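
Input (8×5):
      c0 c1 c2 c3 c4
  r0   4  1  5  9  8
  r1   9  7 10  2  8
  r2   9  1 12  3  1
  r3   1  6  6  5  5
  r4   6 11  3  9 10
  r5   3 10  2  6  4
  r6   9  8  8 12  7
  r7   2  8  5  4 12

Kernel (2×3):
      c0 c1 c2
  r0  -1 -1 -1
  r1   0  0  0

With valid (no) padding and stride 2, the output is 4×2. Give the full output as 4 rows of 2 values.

-10 -22
-22 -16
-20 -22
-25 -27

Output[0,0]: The receptive field on the input at this output position is [4 1 5 / 9 7 10]. Elementwise product with the kernel and sum: 4·-1 + 1·-1 + 5·-1.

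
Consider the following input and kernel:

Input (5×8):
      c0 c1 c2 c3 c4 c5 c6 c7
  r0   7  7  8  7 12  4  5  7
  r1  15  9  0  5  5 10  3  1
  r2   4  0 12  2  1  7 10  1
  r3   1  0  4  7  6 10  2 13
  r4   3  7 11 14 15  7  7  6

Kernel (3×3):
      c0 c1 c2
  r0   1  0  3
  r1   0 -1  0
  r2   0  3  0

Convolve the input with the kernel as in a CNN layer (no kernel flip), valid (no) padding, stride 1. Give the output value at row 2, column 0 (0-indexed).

The receptive field on the input at this output position is [4 0 12 / 1 0 4 / 3 7 11]. Elementwise product with the kernel and sum: 4·1 + 12·3 + 0·-1 + 7·3.

61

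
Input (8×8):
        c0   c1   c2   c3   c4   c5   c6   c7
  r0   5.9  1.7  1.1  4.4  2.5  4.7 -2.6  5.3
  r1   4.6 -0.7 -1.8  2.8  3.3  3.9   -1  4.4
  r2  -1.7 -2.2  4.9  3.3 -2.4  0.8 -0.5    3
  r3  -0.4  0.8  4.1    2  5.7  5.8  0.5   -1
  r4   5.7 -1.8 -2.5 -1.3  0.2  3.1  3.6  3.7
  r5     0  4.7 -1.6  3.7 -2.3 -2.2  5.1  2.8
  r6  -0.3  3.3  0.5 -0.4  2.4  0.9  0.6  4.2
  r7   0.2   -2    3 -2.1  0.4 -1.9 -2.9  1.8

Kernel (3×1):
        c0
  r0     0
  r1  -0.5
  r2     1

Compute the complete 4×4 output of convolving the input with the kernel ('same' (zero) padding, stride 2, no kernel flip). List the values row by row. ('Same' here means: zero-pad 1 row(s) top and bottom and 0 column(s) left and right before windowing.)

Output[0,0]: The receptive field on the zero-padded input at this output position is [0 / 5.9 / 4.6]. Elementwise product with the kernel and sum: 5.9·-0.5 + 4.6·1.

1.65 -2.35 2.05 0.3
0.45 1.65 6.9 0.75
-2.85 -0.35 -2.4 3.3
0.35 2.75 -0.8 -3.2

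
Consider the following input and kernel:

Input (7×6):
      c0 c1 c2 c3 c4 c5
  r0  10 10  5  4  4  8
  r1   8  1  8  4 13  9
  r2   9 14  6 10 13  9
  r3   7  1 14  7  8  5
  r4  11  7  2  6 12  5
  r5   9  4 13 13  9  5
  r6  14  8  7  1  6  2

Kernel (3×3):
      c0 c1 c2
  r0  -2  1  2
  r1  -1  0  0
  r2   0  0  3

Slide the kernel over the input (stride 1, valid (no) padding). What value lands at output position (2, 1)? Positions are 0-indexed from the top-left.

The receptive field on the input at this output position is [14 6 10 / 1 14 7 / 7 2 6]. Elementwise product with the kernel and sum: 14·-2 + 6·1 + 10·2 + 1·-1 + 6·3.

15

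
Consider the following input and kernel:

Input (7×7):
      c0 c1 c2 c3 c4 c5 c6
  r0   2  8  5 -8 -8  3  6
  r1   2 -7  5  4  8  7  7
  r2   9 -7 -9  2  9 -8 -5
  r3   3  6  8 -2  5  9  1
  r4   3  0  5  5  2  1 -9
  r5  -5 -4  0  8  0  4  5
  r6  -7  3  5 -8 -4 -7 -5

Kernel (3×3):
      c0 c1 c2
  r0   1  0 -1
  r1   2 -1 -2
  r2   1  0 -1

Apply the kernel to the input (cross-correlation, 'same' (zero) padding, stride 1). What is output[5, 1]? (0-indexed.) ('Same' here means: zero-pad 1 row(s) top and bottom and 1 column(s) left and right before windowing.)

-20

The receptive field on the zero-padded input at this output position is [3 0 5 / -5 -4 0 / -7 3 5]. Elementwise product with the kernel and sum: 3·1 + 5·-1 + -5·2 + -4·-1 + 0·-2 + -7·1 + 5·-1.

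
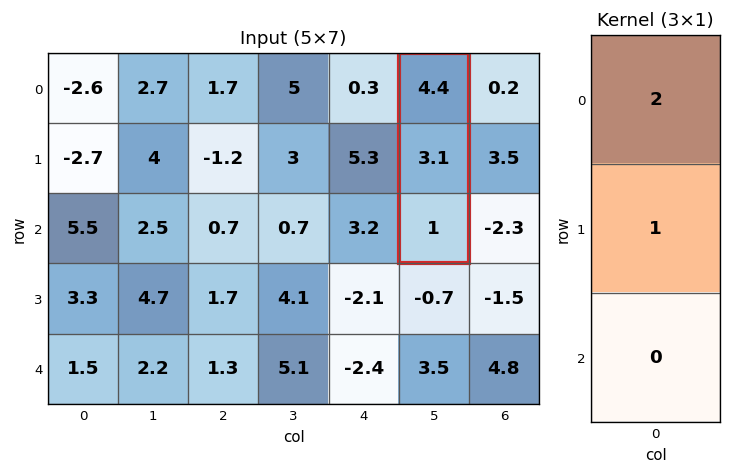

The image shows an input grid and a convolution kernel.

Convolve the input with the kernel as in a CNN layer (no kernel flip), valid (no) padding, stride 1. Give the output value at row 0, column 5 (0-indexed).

11.9

The receptive field on the input at this output position is [4.4 / 3.1 / 1]. Elementwise product with the kernel and sum: 4.4·2 + 3.1·1.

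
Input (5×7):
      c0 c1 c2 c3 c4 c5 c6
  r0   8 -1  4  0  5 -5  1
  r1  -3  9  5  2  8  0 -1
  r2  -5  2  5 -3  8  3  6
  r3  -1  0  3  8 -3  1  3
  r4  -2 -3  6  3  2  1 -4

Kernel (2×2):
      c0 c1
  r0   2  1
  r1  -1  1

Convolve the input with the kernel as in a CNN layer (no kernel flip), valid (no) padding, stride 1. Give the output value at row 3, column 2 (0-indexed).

The receptive field on the input at this output position is [3 8 / 6 3]. Elementwise product with the kernel and sum: 3·2 + 8·1 + 6·-1 + 3·1.

11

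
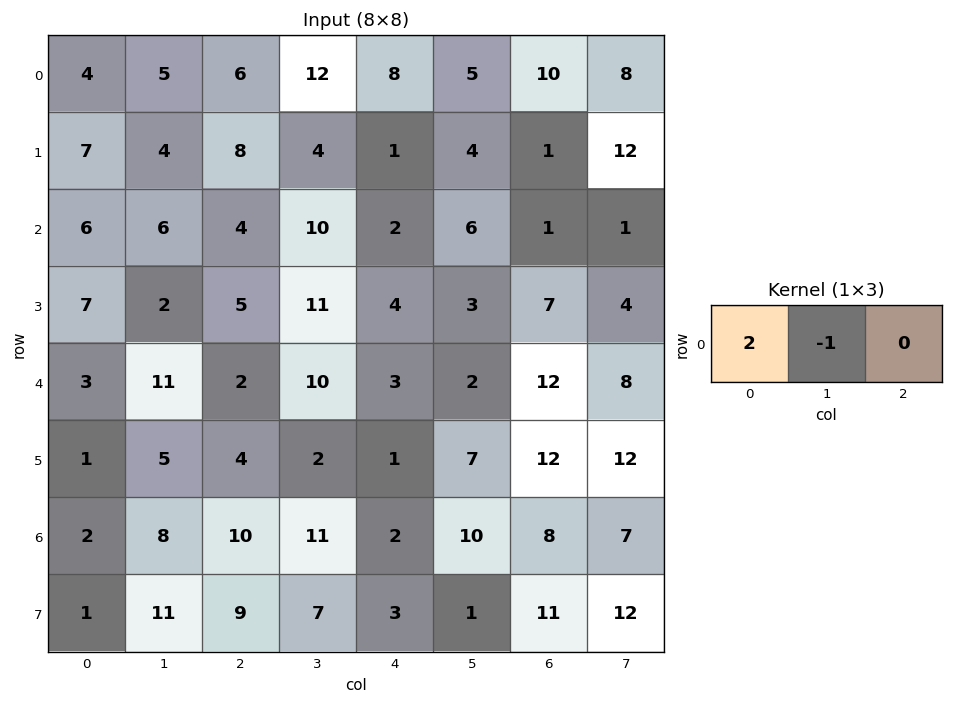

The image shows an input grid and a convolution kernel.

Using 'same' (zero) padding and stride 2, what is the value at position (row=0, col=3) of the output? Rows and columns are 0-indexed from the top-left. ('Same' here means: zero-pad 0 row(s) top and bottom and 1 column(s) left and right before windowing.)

0

The receptive field on the zero-padded input at this output position is [5 10 8]. Elementwise product with the kernel and sum: 5·2 + 10·-1.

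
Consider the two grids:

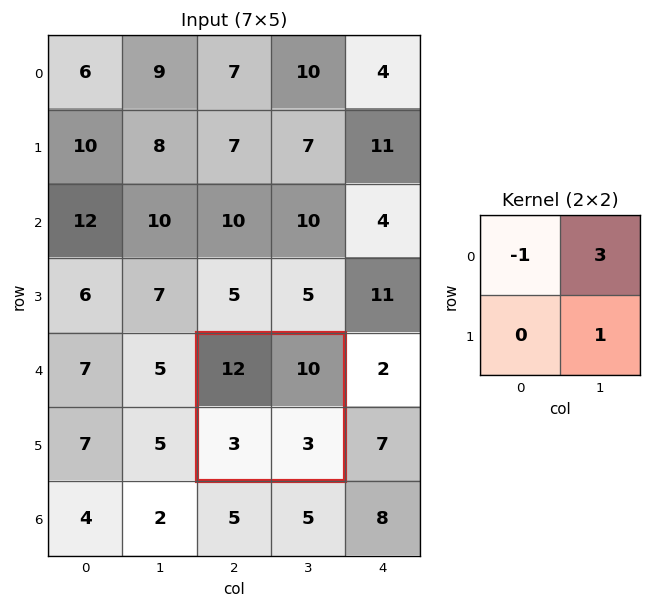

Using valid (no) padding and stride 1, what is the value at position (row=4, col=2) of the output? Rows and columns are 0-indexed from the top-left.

21

The receptive field on the input at this output position is [12 10 / 3 3]. Elementwise product with the kernel and sum: 12·-1 + 10·3 + 3·1.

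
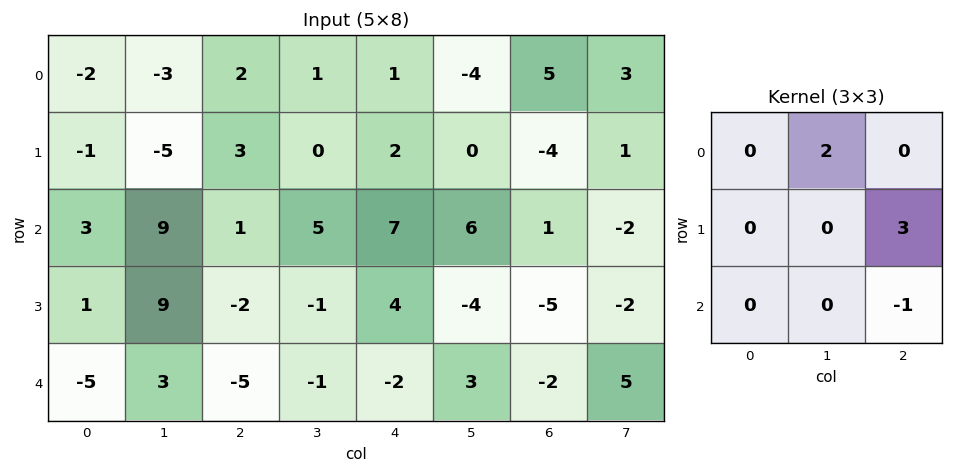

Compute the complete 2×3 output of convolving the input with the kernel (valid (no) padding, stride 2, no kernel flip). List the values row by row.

2 1 -21
17 24 -1

Output[0,0]: The receptive field on the input at this output position is [-2 -3 2 / -1 -5 3 / 3 9 1]. Elementwise product with the kernel and sum: -3·2 + 3·3 + 1·-1.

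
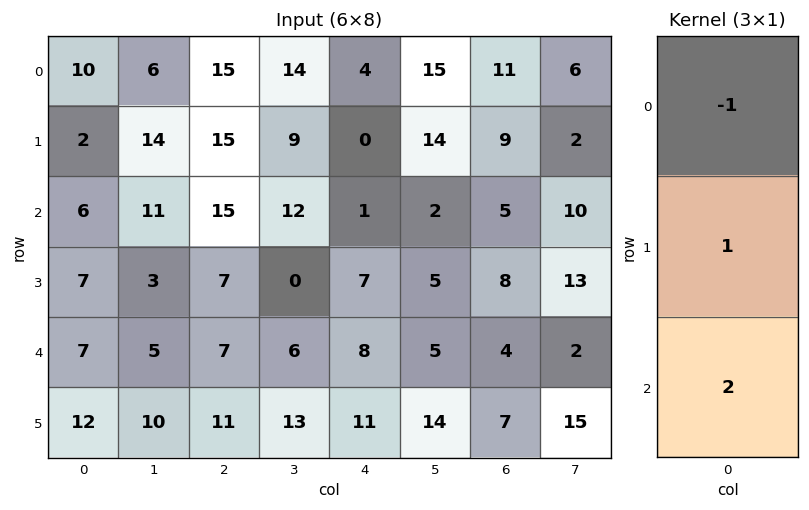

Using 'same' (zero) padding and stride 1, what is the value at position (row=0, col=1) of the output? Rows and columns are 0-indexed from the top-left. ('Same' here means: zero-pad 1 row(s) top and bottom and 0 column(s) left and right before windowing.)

34

The receptive field on the zero-padded input at this output position is [0 / 6 / 14]. Elementwise product with the kernel and sum: 0·-1 + 6·1 + 14·2.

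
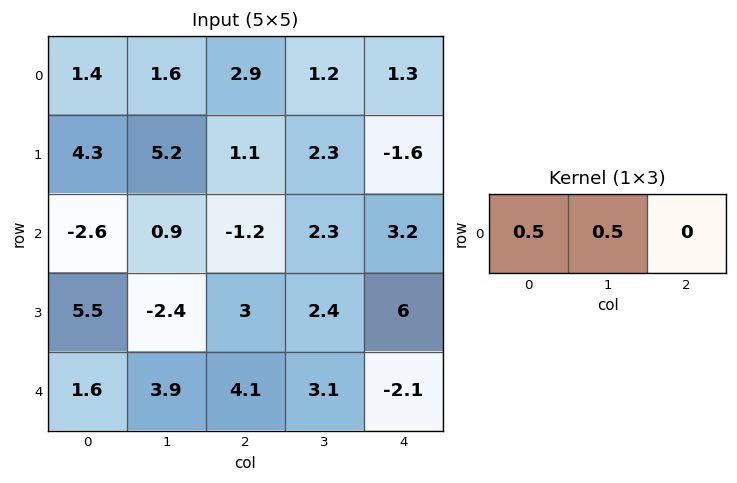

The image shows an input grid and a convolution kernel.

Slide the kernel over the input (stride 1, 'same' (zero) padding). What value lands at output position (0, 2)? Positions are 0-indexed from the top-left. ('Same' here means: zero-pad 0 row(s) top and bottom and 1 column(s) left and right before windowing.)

The receptive field on the zero-padded input at this output position is [1.6 2.9 1.2]. Elementwise product with the kernel and sum: 1.6·0.5 + 2.9·0.5.

2.25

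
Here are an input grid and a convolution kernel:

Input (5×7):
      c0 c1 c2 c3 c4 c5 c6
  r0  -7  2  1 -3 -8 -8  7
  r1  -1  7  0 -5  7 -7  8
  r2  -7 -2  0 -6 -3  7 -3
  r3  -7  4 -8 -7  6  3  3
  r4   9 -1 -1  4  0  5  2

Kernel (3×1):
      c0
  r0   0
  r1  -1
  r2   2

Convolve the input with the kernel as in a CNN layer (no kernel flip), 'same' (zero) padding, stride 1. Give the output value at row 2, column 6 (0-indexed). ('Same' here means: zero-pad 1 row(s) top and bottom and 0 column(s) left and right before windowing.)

9

The receptive field on the zero-padded input at this output position is [8 / -3 / 3]. Elementwise product with the kernel and sum: -3·-1 + 3·2.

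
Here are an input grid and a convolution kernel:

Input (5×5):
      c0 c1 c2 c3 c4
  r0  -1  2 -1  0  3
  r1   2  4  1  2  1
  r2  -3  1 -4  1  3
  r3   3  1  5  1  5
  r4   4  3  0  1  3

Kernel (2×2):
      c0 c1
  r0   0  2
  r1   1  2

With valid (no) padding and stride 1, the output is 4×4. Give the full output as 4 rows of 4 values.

Output[0,0]: The receptive field on the input at this output position is [-1 2 / 2 4]. Elementwise product with the kernel and sum: 2·2 + 2·1 + 4·2.

14 4 5 10
7 -5 2 9
7 3 9 17
12 13 4 17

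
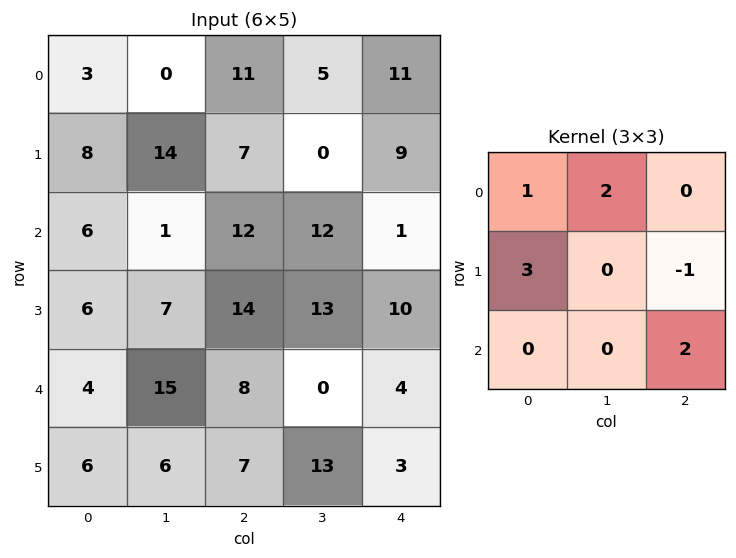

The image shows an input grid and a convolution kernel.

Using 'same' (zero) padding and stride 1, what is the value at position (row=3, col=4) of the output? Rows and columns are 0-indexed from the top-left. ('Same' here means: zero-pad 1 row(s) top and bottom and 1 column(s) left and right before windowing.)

53

The receptive field on the zero-padded input at this output position is [12 1 0 / 13 10 0 / 0 4 0]. Elementwise product with the kernel and sum: 12·1 + 1·2 + 13·3 + 0·-1 + 0·2.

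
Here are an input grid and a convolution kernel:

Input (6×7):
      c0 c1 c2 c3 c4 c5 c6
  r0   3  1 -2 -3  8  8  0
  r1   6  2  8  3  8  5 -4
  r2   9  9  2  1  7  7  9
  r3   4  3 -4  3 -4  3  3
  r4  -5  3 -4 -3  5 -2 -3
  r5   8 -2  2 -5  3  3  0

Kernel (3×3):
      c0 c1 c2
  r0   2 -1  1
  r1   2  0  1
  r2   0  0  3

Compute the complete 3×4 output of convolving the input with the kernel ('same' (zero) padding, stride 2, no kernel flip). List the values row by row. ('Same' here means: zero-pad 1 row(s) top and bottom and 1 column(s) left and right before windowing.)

Output[0,0]: The receptive field on the zero-padded input at this output position is [0 0 0 / 0 3 1 / 0 6 2]. Elementwise product with the kernel and sum: 0·2 + 0·-1 + 0·1 + 0·2 + 1·1 + 2·3.

7 8 17 16
14 27 21 28
-4 1 14 -1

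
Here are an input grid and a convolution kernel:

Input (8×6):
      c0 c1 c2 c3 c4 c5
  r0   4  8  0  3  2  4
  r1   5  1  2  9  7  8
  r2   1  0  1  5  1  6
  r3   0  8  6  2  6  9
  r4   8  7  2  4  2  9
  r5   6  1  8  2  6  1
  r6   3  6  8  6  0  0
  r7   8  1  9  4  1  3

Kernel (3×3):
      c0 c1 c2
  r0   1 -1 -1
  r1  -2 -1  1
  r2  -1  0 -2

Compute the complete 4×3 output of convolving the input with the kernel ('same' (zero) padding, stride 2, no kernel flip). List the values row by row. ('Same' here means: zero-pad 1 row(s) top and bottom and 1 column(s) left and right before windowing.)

Output[0,0]: The receptive field on the zero-padded input at this output position is [0 0 0 / 0 4 8 / 0 5 1]. Elementwise product with the kernel and sum: 0·1 + 0·-1 + 0·-1 + 0·-2 + 4·-1 + 8·1 + 0·-1 + 1·-2.
Output[0,1]: The receptive field on the zero-padded input at this output position is [0 0 0 / 8 0 3 / 1 2 9]. Elementwise product with the kernel and sum: 0·1 + 0·-1 + 0·-1 + 8·-2 + 0·-1 + 3·1 + 1·-1 + 9·-2.

2 -32 -29
-23 -18 -31
-11 -17 -18
-6 -32 -27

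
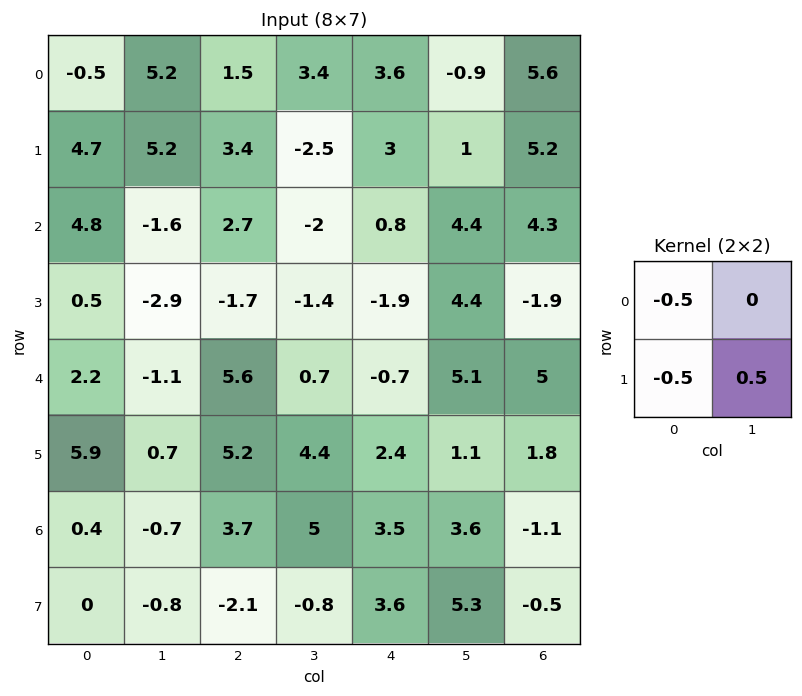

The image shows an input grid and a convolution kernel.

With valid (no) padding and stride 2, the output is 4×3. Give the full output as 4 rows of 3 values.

0.5 -3.7 -2.8
-4.1 -1.2 2.75
-3.7 -3.2 -0.3
-0.6 -1.2 -0.9

Output[0,0]: The receptive field on the input at this output position is [-0.5 5.2 / 4.7 5.2]. Elementwise product with the kernel and sum: -0.5·-0.5 + 4.7·-0.5 + 5.2·0.5.
Output[0,1]: The receptive field on the input at this output position is [1.5 3.4 / 3.4 -2.5]. Elementwise product with the kernel and sum: 1.5·-0.5 + 3.4·-0.5 + -2.5·0.5.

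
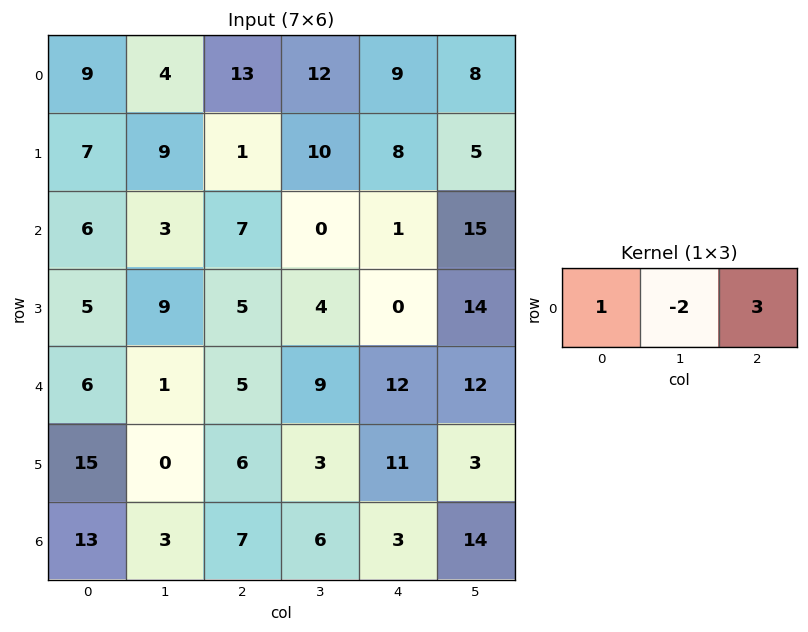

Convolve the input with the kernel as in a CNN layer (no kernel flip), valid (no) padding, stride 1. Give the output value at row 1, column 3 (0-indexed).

The receptive field on the input at this output position is [10 8 5]. Elementwise product with the kernel and sum: 10·1 + 8·-2 + 5·3.

9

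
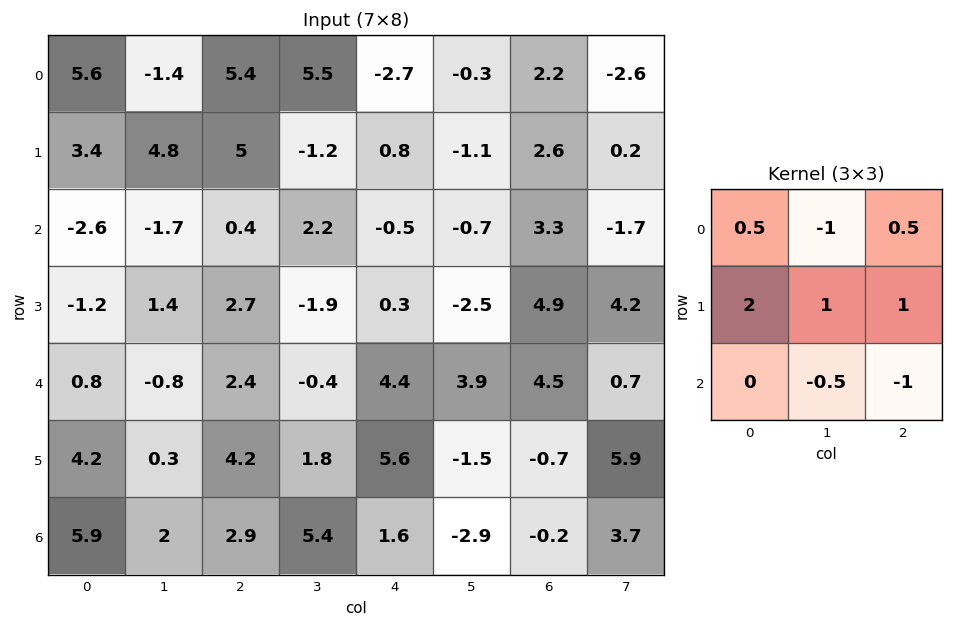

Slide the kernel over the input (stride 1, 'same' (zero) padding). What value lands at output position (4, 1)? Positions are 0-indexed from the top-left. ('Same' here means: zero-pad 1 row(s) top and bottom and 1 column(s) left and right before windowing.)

The receptive field on the zero-padded input at this output position is [-1.2 1.4 2.7 / 0.8 -0.8 2.4 / 4.2 0.3 4.2]. Elementwise product with the kernel and sum: -1.2·0.5 + 1.4·-1 + 2.7·0.5 + 0.8·2 + -0.8·1 + 2.4·1 + 0.3·-0.5 + 4.2·-1.

-1.8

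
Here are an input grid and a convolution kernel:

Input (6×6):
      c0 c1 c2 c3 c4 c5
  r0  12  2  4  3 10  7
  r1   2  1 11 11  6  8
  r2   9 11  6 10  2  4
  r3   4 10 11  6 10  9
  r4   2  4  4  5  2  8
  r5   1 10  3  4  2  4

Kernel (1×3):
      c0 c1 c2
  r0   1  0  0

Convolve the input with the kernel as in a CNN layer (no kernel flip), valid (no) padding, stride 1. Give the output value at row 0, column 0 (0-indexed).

12

The receptive field on the input at this output position is [12 2 4]. Elementwise product with the kernel and sum: 12·1.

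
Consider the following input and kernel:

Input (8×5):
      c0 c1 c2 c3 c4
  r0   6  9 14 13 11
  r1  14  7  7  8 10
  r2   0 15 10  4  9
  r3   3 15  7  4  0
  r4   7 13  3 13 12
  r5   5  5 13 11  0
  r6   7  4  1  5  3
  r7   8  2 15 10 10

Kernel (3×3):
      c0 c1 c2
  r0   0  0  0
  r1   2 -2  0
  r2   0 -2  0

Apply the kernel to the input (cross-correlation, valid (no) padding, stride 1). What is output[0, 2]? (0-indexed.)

The receptive field on the input at this output position is [14 13 11 / 7 8 10 / 10 4 9]. Elementwise product with the kernel and sum: 7·2 + 8·-2 + 4·-2.

-10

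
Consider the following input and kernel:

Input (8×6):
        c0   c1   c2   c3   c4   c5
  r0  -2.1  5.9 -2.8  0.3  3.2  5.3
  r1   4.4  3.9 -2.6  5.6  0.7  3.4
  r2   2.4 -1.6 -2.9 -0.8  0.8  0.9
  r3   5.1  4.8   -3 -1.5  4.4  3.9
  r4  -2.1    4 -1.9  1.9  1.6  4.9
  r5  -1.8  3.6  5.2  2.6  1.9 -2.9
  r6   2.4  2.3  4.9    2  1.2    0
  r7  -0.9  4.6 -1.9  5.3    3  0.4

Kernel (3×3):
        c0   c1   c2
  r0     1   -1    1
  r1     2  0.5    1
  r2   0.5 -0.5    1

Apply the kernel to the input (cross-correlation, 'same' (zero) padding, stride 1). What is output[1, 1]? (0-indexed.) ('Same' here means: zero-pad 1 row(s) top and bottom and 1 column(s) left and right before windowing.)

-3.55

The receptive field on the zero-padded input at this output position is [-2.1 5.9 -2.8 / 4.4 3.9 -2.6 / 2.4 -1.6 -2.9]. Elementwise product with the kernel and sum: -2.1·1 + 5.9·-1 + -2.8·1 + 4.4·2 + 3.9·0.5 + -2.6·1 + 2.4·0.5 + -1.6·-0.5 + -2.9·1.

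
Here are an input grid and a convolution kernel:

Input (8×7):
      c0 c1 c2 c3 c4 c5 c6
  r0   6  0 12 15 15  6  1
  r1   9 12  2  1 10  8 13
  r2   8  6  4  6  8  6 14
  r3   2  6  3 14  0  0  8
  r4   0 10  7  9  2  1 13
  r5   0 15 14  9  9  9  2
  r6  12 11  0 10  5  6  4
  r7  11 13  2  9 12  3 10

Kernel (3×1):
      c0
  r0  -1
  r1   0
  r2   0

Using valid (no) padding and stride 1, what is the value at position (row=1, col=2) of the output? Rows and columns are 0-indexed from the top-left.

-2

The receptive field on the input at this output position is [2 / 4 / 3]. Elementwise product with the kernel and sum: 2·-1.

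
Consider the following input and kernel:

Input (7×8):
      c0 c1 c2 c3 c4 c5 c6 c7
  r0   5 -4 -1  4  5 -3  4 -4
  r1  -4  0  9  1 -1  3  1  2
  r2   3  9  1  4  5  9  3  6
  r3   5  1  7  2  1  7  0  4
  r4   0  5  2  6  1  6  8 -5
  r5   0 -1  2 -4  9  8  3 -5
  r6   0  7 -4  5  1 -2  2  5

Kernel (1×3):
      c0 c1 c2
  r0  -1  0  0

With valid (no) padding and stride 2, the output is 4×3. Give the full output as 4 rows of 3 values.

Output[0,0]: The receptive field on the input at this output position is [5 -4 -1]. Elementwise product with the kernel and sum: 5·-1.

-5 1 -5
-3 -1 -5
0 -2 -1
0 4 -1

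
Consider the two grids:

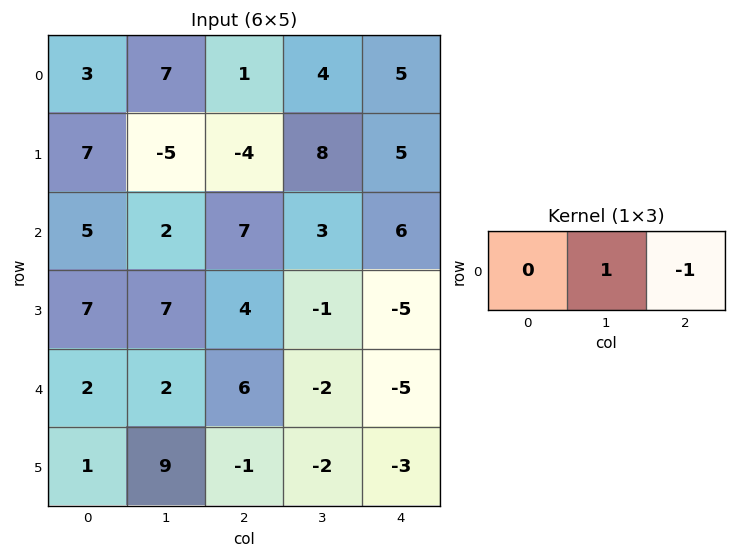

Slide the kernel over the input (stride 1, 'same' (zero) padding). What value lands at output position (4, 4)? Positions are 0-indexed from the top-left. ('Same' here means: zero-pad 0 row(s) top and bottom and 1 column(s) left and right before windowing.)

-5

The receptive field on the zero-padded input at this output position is [-2 -5 0]. Elementwise product with the kernel and sum: -5·1 + 0·-1.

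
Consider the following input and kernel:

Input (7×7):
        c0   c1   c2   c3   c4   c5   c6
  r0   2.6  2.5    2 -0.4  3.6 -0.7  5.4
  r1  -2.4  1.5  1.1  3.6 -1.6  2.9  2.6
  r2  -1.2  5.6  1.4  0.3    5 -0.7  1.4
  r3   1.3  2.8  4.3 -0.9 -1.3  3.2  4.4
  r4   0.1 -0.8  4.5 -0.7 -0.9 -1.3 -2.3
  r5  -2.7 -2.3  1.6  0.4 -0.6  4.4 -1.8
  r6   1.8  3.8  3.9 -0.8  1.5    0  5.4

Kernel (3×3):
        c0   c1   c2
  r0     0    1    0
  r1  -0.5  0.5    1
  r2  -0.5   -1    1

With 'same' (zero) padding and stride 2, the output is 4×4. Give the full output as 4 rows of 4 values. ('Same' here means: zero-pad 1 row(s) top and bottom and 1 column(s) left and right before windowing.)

7.7 1.1 4 -1
4.1 -7.3 5 -2.35
0.95 6.2 2.1 3.5
2 0.85 0.55 0.9

Output[0,0]: The receptive field on the zero-padded input at this output position is [0 0 0 / 0 2.6 2.5 / 0 -2.4 1.5]. Elementwise product with the kernel and sum: 0·1 + 0·-0.5 + 2.6·0.5 + 2.5·1 + 0·-0.5 + -2.4·-1 + 1.5·1.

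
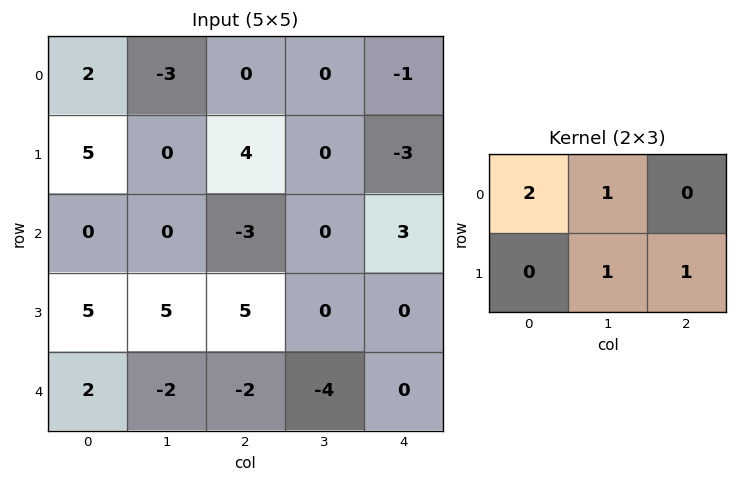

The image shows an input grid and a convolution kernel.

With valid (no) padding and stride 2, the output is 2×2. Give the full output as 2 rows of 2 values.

Output[0,0]: The receptive field on the input at this output position is [2 -3 0 / 5 0 4]. Elementwise product with the kernel and sum: 2·2 + -3·1 + 0·1 + 4·1.
Output[0,1]: The receptive field on the input at this output position is [0 0 -1 / 4 0 -3]. Elementwise product with the kernel and sum: 0·2 + 0·1 + 0·1 + -3·1.

5 -3
10 -6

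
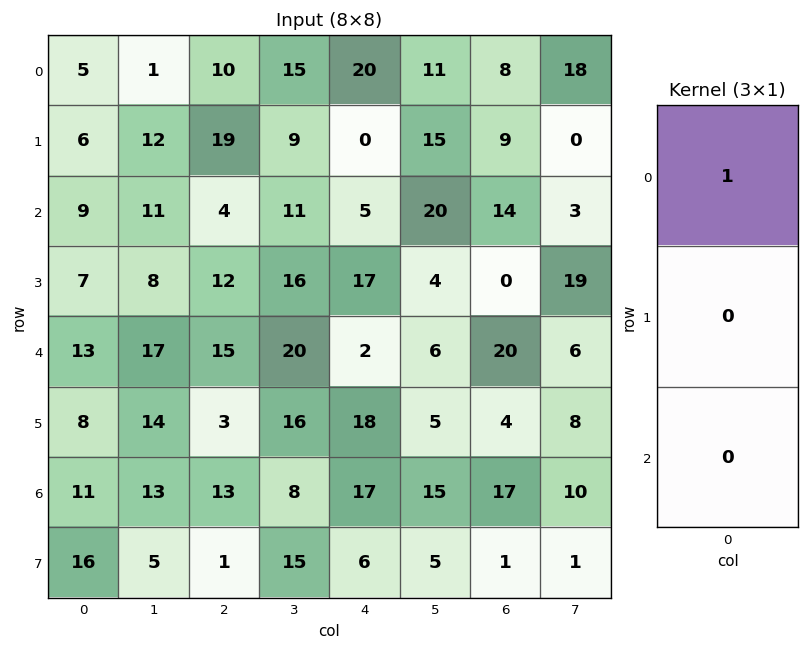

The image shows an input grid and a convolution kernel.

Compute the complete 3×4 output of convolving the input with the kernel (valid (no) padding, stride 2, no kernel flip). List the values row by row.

5 10 20 8
9 4 5 14
13 15 2 20

Output[0,0]: The receptive field on the input at this output position is [5 / 6 / 9]. Elementwise product with the kernel and sum: 5·1.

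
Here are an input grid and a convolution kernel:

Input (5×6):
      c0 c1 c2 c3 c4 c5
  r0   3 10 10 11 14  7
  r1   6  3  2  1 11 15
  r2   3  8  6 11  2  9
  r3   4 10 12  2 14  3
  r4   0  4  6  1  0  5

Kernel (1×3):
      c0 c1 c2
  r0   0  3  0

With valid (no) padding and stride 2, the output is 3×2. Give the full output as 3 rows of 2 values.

Output[0,0]: The receptive field on the input at this output position is [3 10 10]. Elementwise product with the kernel and sum: 10·3.

30 33
24 33
12 3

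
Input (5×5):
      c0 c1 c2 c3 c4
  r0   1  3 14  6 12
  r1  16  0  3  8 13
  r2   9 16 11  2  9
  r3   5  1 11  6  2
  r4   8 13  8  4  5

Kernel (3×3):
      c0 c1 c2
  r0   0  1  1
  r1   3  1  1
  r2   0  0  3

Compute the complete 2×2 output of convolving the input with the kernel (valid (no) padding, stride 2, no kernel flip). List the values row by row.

Output[0,0]: The receptive field on the input at this output position is [1 3 14 / 16 0 3 / 9 16 11]. Elementwise product with the kernel and sum: 3·1 + 14·1 + 16·3 + 0·1 + 3·1 + 11·3.

101 75
78 67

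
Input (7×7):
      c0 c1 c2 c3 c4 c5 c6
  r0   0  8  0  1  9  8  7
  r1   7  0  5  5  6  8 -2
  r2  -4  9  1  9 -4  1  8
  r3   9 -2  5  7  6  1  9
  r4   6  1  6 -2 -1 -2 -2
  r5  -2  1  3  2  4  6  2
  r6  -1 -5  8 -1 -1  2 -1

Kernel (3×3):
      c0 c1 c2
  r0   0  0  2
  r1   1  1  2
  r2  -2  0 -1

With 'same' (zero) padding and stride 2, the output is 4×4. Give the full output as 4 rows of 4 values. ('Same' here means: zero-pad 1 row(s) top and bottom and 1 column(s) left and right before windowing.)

16 5 8 -1
16 35 8 7
3 13 -15 -16
-9 5 14 1

Output[0,0]: The receptive field on the zero-padded input at this output position is [0 0 0 / 0 0 8 / 0 7 0]. Elementwise product with the kernel and sum: 0·2 + 0·1 + 0·1 + 8·2 + 0·-2 + 0·-1.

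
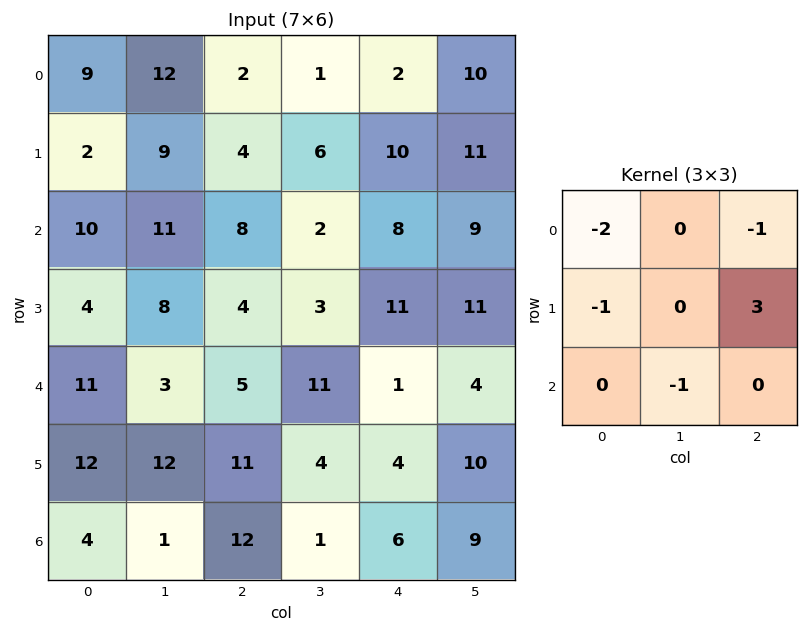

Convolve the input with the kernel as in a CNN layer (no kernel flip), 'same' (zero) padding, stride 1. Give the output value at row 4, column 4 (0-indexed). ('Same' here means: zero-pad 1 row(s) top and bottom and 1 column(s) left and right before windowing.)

The receptive field on the zero-padded input at this output position is [3 11 11 / 11 1 4 / 4 4 10]. Elementwise product with the kernel and sum: 3·-2 + 11·-1 + 11·-1 + 4·3 + 4·-1.

-20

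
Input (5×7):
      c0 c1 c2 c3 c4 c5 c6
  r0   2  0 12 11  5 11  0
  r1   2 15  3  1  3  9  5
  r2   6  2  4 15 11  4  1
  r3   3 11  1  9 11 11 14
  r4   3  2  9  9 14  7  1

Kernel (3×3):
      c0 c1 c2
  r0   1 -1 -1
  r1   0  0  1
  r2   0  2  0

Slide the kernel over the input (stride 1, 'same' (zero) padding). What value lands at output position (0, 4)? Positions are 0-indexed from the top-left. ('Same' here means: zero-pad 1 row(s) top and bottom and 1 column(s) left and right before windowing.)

17

The receptive field on the zero-padded input at this output position is [0 0 0 / 11 5 11 / 1 3 9]. Elementwise product with the kernel and sum: 0·1 + 0·-1 + 0·-1 + 11·1 + 3·2.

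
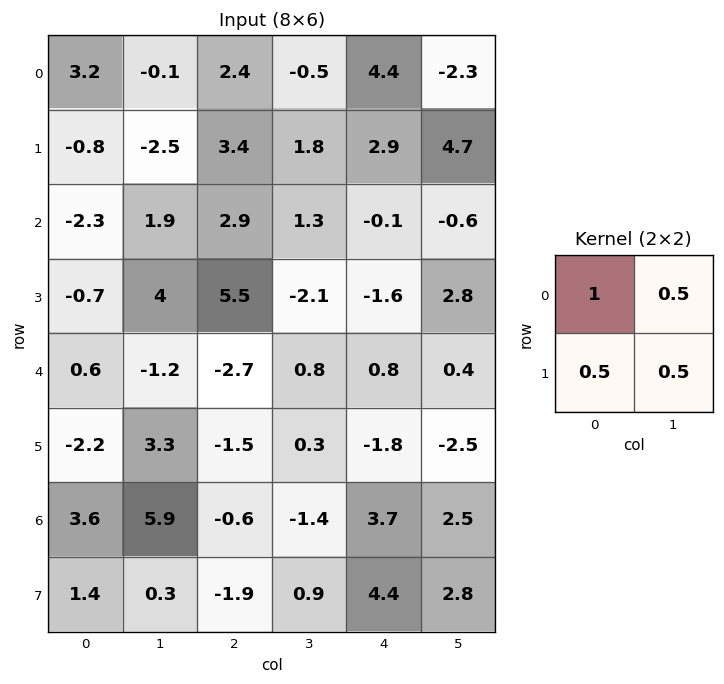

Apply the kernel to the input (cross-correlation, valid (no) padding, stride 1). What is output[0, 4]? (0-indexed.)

7.05

The receptive field on the input at this output position is [4.4 -2.3 / 2.9 4.7]. Elementwise product with the kernel and sum: 4.4·1 + -2.3·0.5 + 2.9·0.5 + 4.7·0.5.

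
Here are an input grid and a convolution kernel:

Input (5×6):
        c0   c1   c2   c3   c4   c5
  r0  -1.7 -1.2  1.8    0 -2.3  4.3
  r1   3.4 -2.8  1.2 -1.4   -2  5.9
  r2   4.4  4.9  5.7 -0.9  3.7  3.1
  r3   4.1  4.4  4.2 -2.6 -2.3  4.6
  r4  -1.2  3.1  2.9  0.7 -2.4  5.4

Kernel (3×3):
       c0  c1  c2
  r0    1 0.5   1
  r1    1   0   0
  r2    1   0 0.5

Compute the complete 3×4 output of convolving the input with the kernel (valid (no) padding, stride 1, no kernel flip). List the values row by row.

10.15 1.35 8.25 2.4
13.8 4.4 7.25 2.3
16.9 14.7 14.85 4.85

Output[0,0]: The receptive field on the input at this output position is [-1.7 -1.2 1.8 / 3.4 -2.8 1.2 / 4.4 4.9 5.7]. Elementwise product with the kernel and sum: -1.7·1 + -1.2·0.5 + 1.8·1 + 3.4·1 + 4.4·1 + 5.7·0.5.
Output[0,1]: The receptive field on the input at this output position is [-1.2 1.8 0 / -2.8 1.2 -1.4 / 4.9 5.7 -0.9]. Elementwise product with the kernel and sum: -1.2·1 + 1.8·0.5 + 0·1 + -2.8·1 + 4.9·1 + -0.9·0.5.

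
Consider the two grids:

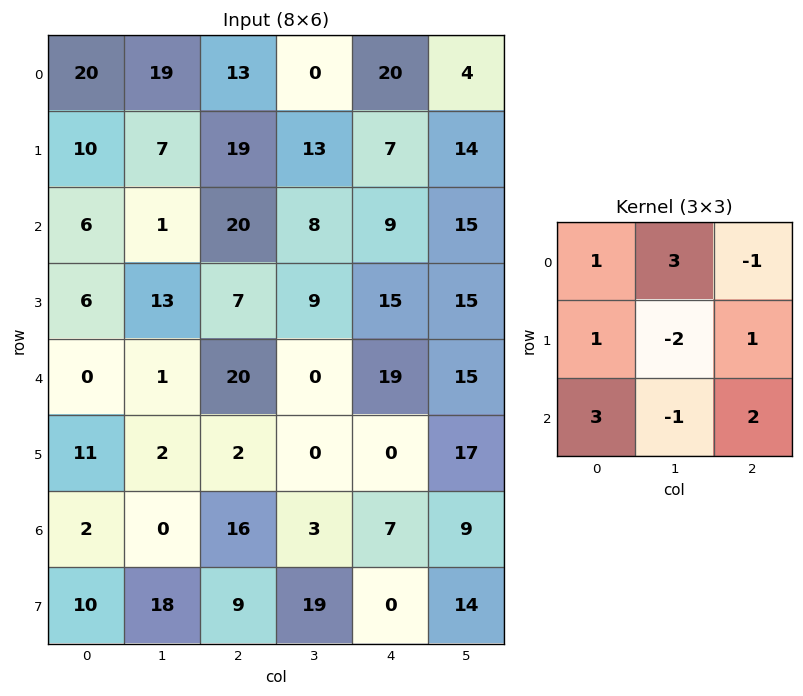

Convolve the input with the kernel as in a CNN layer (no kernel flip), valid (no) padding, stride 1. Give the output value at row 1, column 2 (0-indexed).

106

The receptive field on the input at this output position is [19 13 7 / 20 8 9 / 7 9 15]. Elementwise product with the kernel and sum: 19·1 + 13·3 + 7·-1 + 20·1 + 8·-2 + 9·1 + 7·3 + 9·-1 + 15·2.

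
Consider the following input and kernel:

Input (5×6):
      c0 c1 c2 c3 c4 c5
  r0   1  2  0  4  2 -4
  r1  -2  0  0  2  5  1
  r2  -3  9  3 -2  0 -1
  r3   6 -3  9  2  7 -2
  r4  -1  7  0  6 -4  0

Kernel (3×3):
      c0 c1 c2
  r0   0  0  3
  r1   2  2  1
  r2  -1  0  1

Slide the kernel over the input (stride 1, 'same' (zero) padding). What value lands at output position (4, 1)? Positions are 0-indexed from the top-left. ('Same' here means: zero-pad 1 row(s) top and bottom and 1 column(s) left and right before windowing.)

The receptive field on the zero-padded input at this output position is [6 -3 9 / -1 7 0 / 0 0 0]. Elementwise product with the kernel and sum: 9·3 + -1·2 + 7·2 + 0·1 + 0·-1 + 0·1.

39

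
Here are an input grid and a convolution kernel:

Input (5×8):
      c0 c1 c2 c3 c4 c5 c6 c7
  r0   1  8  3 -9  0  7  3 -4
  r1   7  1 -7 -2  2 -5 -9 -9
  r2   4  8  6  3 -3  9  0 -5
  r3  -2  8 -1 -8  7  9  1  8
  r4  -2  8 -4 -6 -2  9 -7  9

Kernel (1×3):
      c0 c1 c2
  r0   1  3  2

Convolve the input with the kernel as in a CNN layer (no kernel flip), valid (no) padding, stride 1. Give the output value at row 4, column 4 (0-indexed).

The receptive field on the input at this output position is [-2 9 -7]. Elementwise product with the kernel and sum: -2·1 + 9·3 + -7·2.

11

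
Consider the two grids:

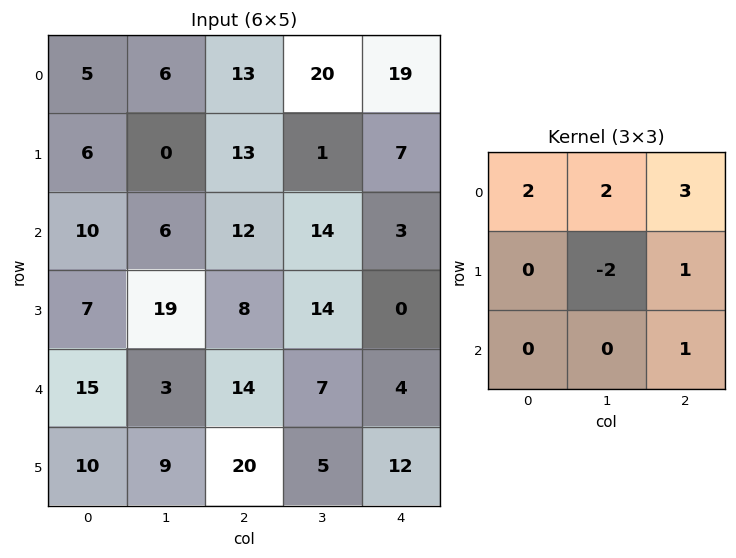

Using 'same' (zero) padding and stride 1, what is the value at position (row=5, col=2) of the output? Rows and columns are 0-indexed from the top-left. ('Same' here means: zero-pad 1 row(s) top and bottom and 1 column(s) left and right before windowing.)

The receptive field on the zero-padded input at this output position is [3 14 7 / 9 20 5 / 0 0 0]. Elementwise product with the kernel and sum: 3·2 + 14·2 + 7·3 + 20·-2 + 5·1 + 0·1.

20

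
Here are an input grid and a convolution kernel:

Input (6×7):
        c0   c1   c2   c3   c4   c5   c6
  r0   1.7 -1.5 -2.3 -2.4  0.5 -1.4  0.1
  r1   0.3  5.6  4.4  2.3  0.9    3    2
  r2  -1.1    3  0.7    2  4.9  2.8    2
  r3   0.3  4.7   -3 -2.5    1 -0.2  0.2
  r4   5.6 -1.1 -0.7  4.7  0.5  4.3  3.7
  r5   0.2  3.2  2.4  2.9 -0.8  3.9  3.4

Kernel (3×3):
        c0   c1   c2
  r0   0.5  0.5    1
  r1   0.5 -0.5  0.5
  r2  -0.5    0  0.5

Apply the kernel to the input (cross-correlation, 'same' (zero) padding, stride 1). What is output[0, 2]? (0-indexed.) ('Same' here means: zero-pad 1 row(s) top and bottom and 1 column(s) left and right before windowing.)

-2.45

The receptive field on the zero-padded input at this output position is [0 0 0 / -1.5 -2.3 -2.4 / 5.6 4.4 2.3]. Elementwise product with the kernel and sum: 0·0.5 + 0·0.5 + 0·1 + -1.5·0.5 + -2.3·-0.5 + -2.4·0.5 + 5.6·-0.5 + 2.3·0.5.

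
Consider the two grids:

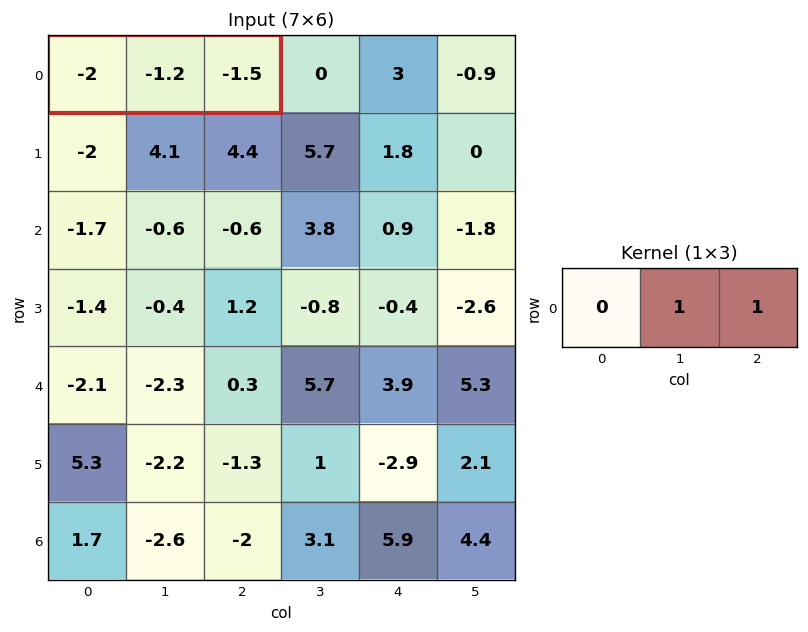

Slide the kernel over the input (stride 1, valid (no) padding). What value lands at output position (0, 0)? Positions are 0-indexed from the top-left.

The receptive field on the input at this output position is [-2 -1.2 -1.5]. Elementwise product with the kernel and sum: -1.2·1 + -1.5·1.

-2.7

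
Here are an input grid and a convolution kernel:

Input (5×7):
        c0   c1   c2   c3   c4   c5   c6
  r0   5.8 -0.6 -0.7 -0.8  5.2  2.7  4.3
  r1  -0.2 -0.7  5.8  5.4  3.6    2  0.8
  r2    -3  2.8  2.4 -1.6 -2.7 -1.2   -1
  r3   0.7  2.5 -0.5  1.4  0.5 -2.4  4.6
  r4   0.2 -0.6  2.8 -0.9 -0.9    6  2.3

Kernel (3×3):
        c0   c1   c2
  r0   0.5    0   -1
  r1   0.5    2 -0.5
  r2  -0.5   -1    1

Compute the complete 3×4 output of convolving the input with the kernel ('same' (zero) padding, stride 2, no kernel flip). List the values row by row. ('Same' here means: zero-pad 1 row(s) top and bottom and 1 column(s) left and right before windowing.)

Output[0,0]: The receptive field on the zero-padded input at this output position is [0 0 0 / 0 5.8 -0.6 / 0 -0.2 -0.7]. Elementwise product with the kernel and sum: 0·0.5 + 0·-1 + 0·0.5 + 5.8·2 + -0.6·-0.5 + 0·-0.5 + -0.2·-1 + -0.7·1.

11.4 -1.35 4.35 8.15
-4.9 1.9 -8.5 -5
-1.8 5.6 -2.15 6.4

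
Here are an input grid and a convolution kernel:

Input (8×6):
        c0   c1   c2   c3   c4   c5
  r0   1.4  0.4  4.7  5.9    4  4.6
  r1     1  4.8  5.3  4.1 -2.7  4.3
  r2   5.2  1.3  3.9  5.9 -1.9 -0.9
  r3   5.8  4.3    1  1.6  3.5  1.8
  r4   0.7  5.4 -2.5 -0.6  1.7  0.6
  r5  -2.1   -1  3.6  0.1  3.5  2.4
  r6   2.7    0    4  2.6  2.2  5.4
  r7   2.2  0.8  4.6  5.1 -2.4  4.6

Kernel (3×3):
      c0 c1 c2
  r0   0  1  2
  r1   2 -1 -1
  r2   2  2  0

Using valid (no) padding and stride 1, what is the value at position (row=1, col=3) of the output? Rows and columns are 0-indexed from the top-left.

30.7

The receptive field on the input at this output position is [4.1 -2.7 4.3 / 5.9 -1.9 -0.9 / 1.6 3.5 1.8]. Elementwise product with the kernel and sum: -2.7·1 + 4.3·2 + 5.9·2 + -1.9·-1 + -0.9·-1 + 1.6·2 + 3.5·2.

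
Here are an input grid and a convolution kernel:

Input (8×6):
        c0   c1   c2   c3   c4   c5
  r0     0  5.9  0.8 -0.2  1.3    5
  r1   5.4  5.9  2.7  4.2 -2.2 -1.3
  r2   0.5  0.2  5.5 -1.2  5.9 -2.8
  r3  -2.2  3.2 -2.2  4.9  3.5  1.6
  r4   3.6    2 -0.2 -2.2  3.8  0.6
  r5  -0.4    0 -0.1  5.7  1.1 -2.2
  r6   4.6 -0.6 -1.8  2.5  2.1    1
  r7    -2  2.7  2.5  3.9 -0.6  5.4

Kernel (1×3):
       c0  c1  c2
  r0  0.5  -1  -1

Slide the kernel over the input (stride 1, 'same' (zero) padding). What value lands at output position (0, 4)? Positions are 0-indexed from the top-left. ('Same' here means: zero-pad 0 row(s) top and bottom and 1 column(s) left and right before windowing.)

The receptive field on the zero-padded input at this output position is [-0.2 1.3 5]. Elementwise product with the kernel and sum: -0.2·0.5 + 1.3·-1 + 5·-1.

-6.4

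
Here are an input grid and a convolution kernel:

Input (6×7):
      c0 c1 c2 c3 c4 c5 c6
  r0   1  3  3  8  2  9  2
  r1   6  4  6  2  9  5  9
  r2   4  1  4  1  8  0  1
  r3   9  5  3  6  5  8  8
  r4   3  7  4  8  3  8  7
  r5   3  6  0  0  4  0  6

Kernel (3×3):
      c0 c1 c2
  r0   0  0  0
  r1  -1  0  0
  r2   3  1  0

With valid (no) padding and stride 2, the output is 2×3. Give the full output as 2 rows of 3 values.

7 7 15
7 17 12

Output[0,0]: The receptive field on the input at this output position is [1 3 3 / 6 4 6 / 4 1 4]. Elementwise product with the kernel and sum: 6·-1 + 4·3 + 1·1.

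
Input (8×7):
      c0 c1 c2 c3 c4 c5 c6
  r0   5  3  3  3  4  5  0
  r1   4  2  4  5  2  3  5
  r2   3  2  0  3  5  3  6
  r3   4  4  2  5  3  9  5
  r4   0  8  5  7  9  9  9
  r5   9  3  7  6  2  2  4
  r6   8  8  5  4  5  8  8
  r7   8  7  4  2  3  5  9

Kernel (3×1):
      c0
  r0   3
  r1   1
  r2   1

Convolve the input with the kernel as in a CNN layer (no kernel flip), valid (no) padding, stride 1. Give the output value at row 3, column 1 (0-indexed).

23

The receptive field on the input at this output position is [4 / 8 / 3]. Elementwise product with the kernel and sum: 4·3 + 8·1 + 3·1.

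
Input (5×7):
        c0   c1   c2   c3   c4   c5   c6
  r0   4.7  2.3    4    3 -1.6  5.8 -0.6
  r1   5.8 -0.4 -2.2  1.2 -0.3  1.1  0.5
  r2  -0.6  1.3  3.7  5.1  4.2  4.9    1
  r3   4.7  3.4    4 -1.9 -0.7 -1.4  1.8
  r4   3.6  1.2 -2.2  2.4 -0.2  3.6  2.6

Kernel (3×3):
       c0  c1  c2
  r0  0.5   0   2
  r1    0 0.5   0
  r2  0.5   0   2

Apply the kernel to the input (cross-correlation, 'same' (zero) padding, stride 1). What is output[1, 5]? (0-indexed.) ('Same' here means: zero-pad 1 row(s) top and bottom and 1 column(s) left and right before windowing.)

The receptive field on the zero-padded input at this output position is [-1.6 5.8 -0.6 / -0.3 1.1 0.5 / 4.2 4.9 1]. Elementwise product with the kernel and sum: -1.6·0.5 + -0.6·2 + 1.1·0.5 + 4.2·0.5 + 1·2.

2.65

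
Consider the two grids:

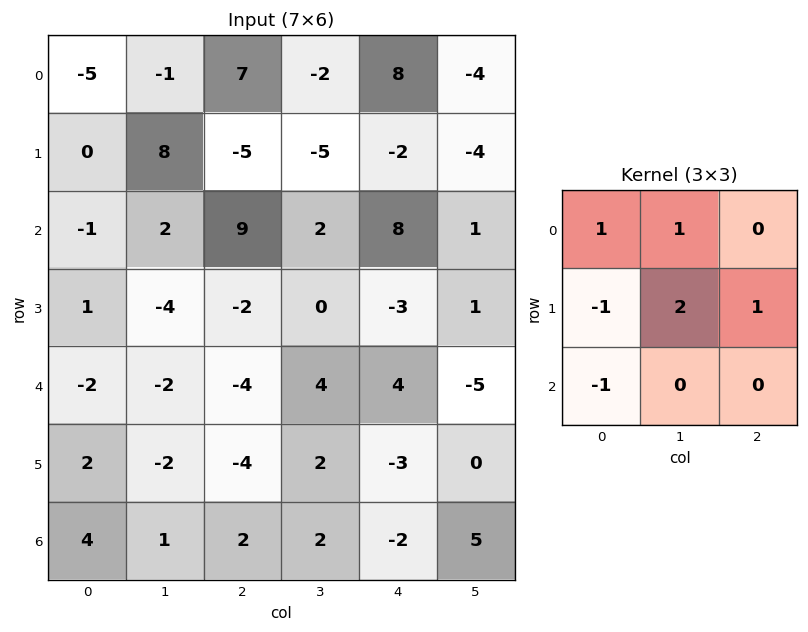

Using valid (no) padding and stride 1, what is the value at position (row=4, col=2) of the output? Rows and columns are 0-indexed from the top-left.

3

The receptive field on the input at this output position is [-4 4 4 / -4 2 -3 / 2 2 -2]. Elementwise product with the kernel and sum: -4·1 + 4·1 + -4·-1 + 2·2 + -3·1 + 2·-1.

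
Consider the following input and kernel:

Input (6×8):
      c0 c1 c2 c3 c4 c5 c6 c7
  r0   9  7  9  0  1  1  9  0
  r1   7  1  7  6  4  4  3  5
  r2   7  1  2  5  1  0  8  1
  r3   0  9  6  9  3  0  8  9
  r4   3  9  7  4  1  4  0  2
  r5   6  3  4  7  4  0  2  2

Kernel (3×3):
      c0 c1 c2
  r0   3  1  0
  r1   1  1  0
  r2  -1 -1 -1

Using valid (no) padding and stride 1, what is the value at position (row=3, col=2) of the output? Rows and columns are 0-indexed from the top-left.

23

The receptive field on the input at this output position is [6 9 3 / 7 4 1 / 4 7 4]. Elementwise product with the kernel and sum: 6·3 + 9·1 + 7·1 + 4·1 + 4·-1 + 7·-1 + 4·-1.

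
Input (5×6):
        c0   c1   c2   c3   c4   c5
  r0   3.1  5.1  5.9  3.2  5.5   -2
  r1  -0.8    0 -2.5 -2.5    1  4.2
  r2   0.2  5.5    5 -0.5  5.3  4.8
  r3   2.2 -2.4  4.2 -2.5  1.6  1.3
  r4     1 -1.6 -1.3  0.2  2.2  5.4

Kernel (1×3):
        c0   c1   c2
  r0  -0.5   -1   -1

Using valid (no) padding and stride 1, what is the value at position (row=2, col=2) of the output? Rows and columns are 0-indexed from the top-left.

The receptive field on the input at this output position is [5 -0.5 5.3]. Elementwise product with the kernel and sum: 5·-0.5 + -0.5·-1 + 5.3·-1.

-7.3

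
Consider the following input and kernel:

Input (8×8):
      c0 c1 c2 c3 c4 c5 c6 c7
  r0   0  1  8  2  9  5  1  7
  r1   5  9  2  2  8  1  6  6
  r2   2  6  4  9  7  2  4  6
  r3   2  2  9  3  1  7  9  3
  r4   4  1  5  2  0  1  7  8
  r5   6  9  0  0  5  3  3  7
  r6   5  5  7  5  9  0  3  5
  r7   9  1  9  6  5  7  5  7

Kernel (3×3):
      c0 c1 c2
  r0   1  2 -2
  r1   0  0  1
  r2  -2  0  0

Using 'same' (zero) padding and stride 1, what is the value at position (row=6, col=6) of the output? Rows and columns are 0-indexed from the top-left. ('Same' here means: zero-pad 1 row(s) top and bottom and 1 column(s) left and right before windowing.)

The receptive field on the zero-padded input at this output position is [3 3 7 / 0 3 5 / 7 5 7]. Elementwise product with the kernel and sum: 3·1 + 3·2 + 7·-2 + 5·1 + 7·-2.

-14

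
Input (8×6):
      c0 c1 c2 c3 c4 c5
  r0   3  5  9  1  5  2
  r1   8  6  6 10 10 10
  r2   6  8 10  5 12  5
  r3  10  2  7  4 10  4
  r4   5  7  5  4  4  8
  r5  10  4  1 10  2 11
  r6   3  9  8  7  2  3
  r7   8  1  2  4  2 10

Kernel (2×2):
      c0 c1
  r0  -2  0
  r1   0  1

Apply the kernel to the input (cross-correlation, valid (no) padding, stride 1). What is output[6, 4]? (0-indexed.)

The receptive field on the input at this output position is [2 3 / 2 10]. Elementwise product with the kernel and sum: 2·-2 + 10·1.

6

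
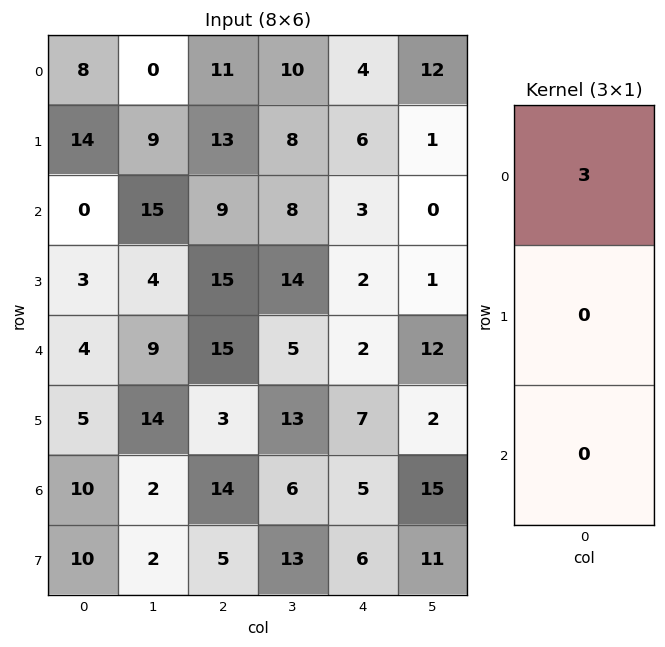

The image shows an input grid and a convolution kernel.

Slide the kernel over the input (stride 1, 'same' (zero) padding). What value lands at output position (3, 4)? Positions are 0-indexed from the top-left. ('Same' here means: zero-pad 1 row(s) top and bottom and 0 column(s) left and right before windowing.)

The receptive field on the zero-padded input at this output position is [3 / 2 / 2]. Elementwise product with the kernel and sum: 3·3.

9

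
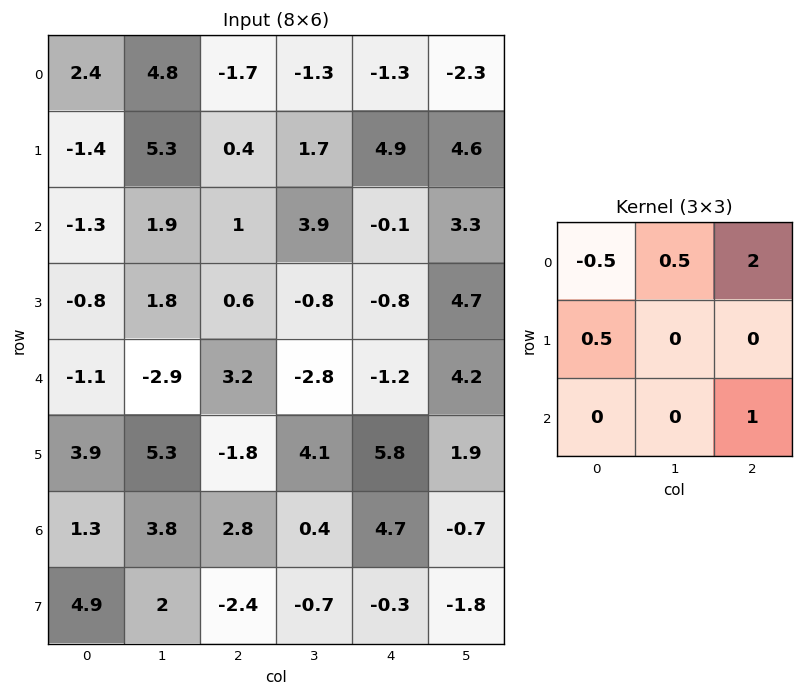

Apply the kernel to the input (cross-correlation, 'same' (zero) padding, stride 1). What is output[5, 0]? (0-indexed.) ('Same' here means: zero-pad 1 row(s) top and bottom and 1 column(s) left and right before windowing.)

-2.55

The receptive field on the zero-padded input at this output position is [0 -1.1 -2.9 / 0 3.9 5.3 / 0 1.3 3.8]. Elementwise product with the kernel and sum: 0·-0.5 + -1.1·0.5 + -2.9·2 + 0·0.5 + 3.8·1.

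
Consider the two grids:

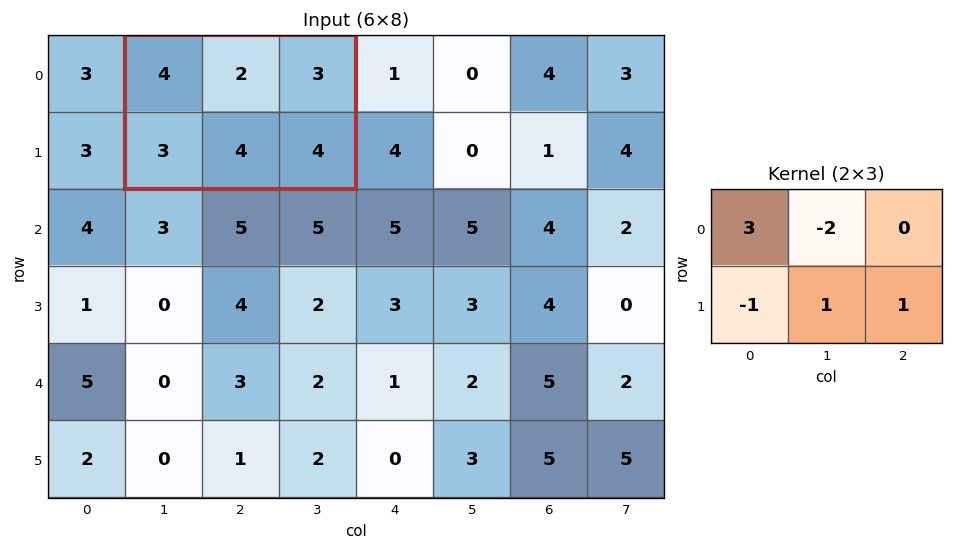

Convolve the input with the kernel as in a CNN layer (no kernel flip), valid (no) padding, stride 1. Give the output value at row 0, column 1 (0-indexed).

The receptive field on the input at this output position is [4 2 3 / 3 4 4]. Elementwise product with the kernel and sum: 4·3 + 2·-2 + 3·-1 + 4·1 + 4·1.

13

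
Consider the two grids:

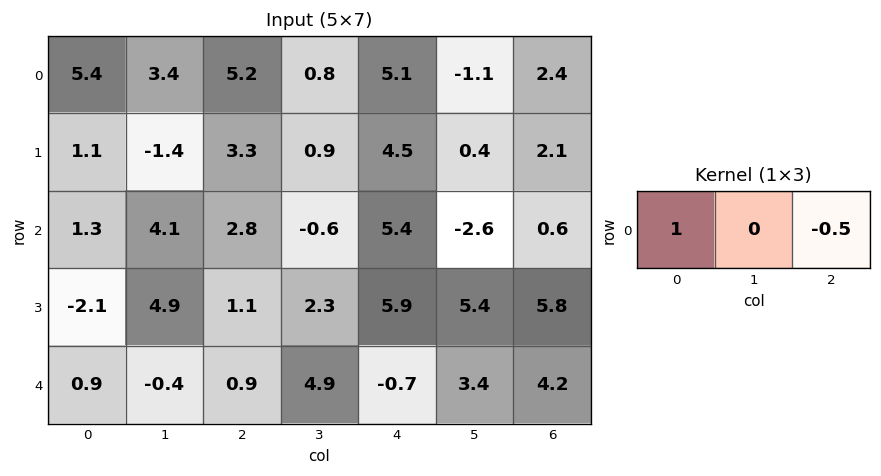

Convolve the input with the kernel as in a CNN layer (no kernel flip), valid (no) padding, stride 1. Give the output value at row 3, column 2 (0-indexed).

The receptive field on the input at this output position is [1.1 2.3 5.9]. Elementwise product with the kernel and sum: 1.1·1 + 5.9·-0.5.

-1.85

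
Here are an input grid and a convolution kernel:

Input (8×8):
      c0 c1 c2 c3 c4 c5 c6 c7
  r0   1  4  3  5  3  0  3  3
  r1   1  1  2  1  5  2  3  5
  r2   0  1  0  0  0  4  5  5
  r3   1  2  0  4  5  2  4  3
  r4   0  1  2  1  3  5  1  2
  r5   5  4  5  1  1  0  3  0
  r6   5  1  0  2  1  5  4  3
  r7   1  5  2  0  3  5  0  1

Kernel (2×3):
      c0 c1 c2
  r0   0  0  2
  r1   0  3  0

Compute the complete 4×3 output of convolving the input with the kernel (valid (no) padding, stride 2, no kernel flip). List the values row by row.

Output[0,0]: The receptive field on the input at this output position is [1 4 3 / 1 1 2]. Elementwise product with the kernel and sum: 3·2 + 1·3.
Output[0,1]: The receptive field on the input at this output position is [3 5 3 / 2 1 5]. Elementwise product with the kernel and sum: 3·2 + 1·3.

9 9 12
6 12 16
16 9 2
15 2 23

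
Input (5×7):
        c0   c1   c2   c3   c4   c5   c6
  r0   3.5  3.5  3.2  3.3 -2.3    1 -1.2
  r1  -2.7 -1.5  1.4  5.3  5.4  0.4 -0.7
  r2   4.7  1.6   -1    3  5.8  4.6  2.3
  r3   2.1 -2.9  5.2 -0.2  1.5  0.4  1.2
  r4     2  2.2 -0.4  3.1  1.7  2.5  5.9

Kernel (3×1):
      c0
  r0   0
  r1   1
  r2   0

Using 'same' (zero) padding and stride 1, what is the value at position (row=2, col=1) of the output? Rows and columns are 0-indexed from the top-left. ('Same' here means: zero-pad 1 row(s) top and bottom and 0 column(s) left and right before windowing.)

The receptive field on the zero-padded input at this output position is [-1.5 / 1.6 / -2.9]. Elementwise product with the kernel and sum: 1.6·1.

1.6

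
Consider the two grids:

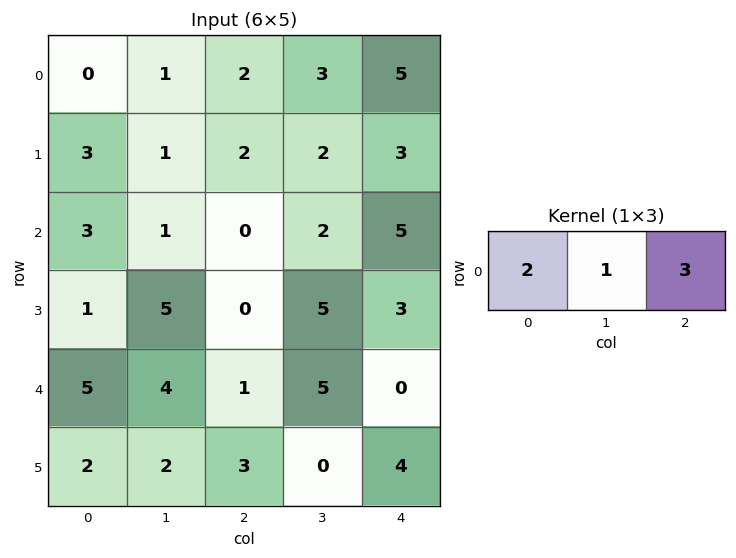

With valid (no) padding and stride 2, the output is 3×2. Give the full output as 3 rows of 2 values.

Output[0,0]: The receptive field on the input at this output position is [0 1 2]. Elementwise product with the kernel and sum: 0·2 + 1·1 + 2·3.
Output[0,1]: The receptive field on the input at this output position is [2 3 5]. Elementwise product with the kernel and sum: 2·2 + 3·1 + 5·3.

7 22
7 17
17 7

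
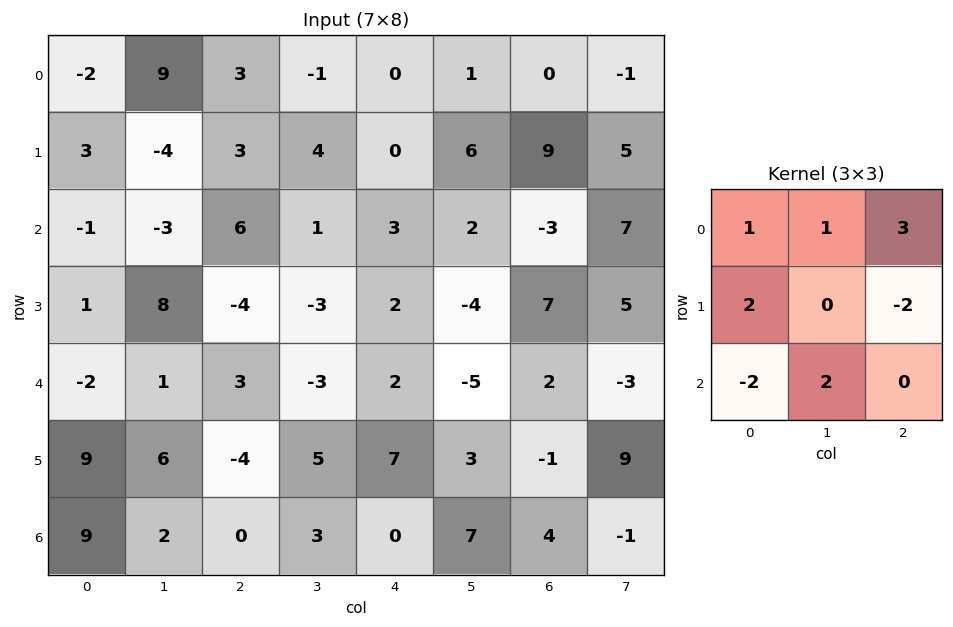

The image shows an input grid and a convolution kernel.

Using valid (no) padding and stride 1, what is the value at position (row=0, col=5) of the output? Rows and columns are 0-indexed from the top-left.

-10

The receptive field on the input at this output position is [1 0 -1 / 6 9 5 / 2 -3 7]. Elementwise product with the kernel and sum: 1·1 + 0·1 + -1·3 + 6·2 + 5·-2 + 2·-2 + -3·2.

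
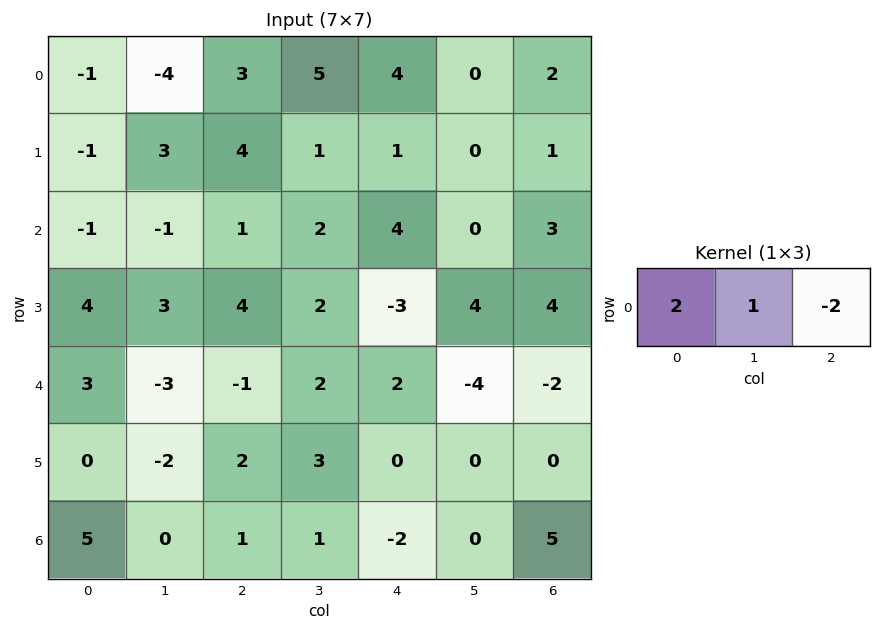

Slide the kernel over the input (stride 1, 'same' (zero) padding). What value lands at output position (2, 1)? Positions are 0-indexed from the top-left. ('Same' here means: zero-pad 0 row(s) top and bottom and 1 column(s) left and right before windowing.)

-5

The receptive field on the zero-padded input at this output position is [-1 -1 1]. Elementwise product with the kernel and sum: -1·2 + -1·1 + 1·-2.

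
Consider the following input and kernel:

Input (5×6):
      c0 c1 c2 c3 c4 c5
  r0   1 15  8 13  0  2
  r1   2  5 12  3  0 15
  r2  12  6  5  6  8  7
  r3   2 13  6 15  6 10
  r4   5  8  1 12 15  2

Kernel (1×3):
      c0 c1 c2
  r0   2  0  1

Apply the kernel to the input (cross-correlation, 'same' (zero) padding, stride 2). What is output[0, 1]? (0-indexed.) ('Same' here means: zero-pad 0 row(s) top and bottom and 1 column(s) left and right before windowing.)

43

The receptive field on the zero-padded input at this output position is [15 8 13]. Elementwise product with the kernel and sum: 15·2 + 13·1.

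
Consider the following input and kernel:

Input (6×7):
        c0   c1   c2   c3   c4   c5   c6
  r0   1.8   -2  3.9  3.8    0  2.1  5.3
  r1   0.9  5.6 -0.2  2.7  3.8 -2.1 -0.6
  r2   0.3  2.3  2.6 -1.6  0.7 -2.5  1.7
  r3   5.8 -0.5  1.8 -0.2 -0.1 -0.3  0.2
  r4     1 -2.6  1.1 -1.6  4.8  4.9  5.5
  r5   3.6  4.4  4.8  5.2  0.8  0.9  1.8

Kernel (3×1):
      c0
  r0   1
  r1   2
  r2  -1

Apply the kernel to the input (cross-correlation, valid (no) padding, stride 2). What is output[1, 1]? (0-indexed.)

5.1

The receptive field on the input at this output position is [2.6 / 1.8 / 1.1]. Elementwise product with the kernel and sum: 2.6·1 + 1.8·2 + 1.1·-1.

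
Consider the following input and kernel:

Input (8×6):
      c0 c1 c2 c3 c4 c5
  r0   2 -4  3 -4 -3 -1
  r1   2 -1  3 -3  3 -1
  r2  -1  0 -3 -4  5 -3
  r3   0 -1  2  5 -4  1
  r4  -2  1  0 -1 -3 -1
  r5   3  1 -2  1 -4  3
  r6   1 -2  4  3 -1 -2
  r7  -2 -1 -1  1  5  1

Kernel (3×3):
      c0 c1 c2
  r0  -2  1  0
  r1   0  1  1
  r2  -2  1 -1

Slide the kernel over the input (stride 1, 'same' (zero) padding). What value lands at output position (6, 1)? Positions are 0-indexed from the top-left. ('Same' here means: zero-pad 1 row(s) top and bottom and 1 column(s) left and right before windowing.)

1

The receptive field on the zero-padded input at this output position is [3 1 -2 / 1 -2 4 / -2 -1 -1]. Elementwise product with the kernel and sum: 3·-2 + 1·1 + -2·1 + 4·1 + -2·-2 + -1·1 + -1·-1.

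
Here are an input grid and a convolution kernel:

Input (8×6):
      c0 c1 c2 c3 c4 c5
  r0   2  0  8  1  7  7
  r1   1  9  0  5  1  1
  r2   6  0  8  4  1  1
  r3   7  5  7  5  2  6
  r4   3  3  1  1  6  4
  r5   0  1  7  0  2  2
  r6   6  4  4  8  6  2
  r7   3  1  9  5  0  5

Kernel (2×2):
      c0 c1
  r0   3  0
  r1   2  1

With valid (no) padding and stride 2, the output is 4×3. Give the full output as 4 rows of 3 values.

Output[0,0]: The receptive field on the input at this output position is [2 0 / 1 9]. Elementwise product with the kernel and sum: 2·3 + 1·2 + 9·1.

17 29 24
37 43 13
10 17 24
25 35 23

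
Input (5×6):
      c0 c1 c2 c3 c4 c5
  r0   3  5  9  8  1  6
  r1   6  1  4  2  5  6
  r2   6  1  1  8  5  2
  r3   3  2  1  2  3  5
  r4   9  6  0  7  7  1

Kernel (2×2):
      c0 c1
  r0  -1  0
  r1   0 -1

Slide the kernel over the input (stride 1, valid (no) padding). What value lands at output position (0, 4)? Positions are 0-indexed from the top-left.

-7

The receptive field on the input at this output position is [1 6 / 5 6]. Elementwise product with the kernel and sum: 1·-1 + 6·-1.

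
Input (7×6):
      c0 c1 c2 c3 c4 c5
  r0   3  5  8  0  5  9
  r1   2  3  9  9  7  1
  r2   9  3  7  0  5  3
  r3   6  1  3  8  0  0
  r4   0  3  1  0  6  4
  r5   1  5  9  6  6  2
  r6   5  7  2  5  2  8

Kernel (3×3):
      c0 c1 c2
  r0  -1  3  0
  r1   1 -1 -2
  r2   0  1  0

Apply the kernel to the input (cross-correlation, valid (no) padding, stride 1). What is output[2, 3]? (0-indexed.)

The receptive field on the input at this output position is [0 5 3 / 8 0 0 / 0 6 4]. Elementwise product with the kernel and sum: 0·-1 + 5·3 + 8·1 + 0·-1 + 0·-2 + 6·1.

29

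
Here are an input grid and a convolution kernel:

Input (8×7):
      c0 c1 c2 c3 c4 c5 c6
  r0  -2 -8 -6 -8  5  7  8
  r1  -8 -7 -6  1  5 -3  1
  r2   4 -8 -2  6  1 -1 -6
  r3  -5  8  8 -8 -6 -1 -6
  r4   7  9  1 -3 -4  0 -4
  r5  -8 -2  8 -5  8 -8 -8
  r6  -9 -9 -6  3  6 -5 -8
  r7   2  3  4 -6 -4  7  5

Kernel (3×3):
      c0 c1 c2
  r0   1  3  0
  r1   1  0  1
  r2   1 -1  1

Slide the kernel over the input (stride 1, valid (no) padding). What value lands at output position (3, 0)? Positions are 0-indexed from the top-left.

29

The receptive field on the input at this output position is [-5 8 8 / 7 9 1 / -8 -2 8]. Elementwise product with the kernel and sum: -5·1 + 8·3 + 7·1 + 1·1 + -8·1 + -2·-1 + 8·1.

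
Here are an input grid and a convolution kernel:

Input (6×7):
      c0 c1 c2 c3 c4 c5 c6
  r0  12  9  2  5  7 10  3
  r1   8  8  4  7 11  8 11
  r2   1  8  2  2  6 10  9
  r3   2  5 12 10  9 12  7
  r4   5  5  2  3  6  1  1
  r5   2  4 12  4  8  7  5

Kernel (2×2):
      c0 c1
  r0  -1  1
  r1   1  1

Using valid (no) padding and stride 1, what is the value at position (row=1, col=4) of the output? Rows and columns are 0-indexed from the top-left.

The receptive field on the input at this output position is [11 8 / 6 10]. Elementwise product with the kernel and sum: 11·-1 + 8·1 + 6·1 + 10·1.

13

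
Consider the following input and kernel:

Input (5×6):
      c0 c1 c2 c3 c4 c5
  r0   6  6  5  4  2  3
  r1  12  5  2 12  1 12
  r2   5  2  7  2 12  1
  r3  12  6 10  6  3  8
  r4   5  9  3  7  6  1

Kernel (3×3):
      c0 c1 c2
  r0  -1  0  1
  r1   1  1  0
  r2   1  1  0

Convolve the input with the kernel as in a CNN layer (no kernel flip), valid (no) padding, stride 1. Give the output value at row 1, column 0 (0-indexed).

The receptive field on the input at this output position is [12 5 2 / 5 2 7 / 12 6 10]. Elementwise product with the kernel and sum: 12·-1 + 2·1 + 5·1 + 2·1 + 12·1 + 6·1.

15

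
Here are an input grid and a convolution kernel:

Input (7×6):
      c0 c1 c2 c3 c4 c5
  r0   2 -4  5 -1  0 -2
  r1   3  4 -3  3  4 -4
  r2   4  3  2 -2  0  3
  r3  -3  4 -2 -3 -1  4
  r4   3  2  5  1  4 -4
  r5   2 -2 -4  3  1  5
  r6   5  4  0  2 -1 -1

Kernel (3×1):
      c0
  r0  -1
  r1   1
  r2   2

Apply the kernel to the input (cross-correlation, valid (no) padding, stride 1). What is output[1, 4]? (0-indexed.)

-6

The receptive field on the input at this output position is [4 / 0 / -1]. Elementwise product with the kernel and sum: 4·-1 + 0·1 + -1·2.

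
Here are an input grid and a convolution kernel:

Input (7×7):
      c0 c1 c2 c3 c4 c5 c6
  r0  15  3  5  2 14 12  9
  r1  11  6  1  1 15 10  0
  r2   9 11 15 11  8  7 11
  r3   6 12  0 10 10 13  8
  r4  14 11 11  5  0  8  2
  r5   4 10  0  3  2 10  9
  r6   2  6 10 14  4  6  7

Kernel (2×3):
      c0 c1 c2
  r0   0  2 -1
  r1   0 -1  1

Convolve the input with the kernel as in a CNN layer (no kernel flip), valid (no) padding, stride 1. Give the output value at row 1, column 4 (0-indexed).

24

The receptive field on the input at this output position is [15 10 0 / 8 7 11]. Elementwise product with the kernel and sum: 10·2 + 0·-1 + 7·-1 + 11·1.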